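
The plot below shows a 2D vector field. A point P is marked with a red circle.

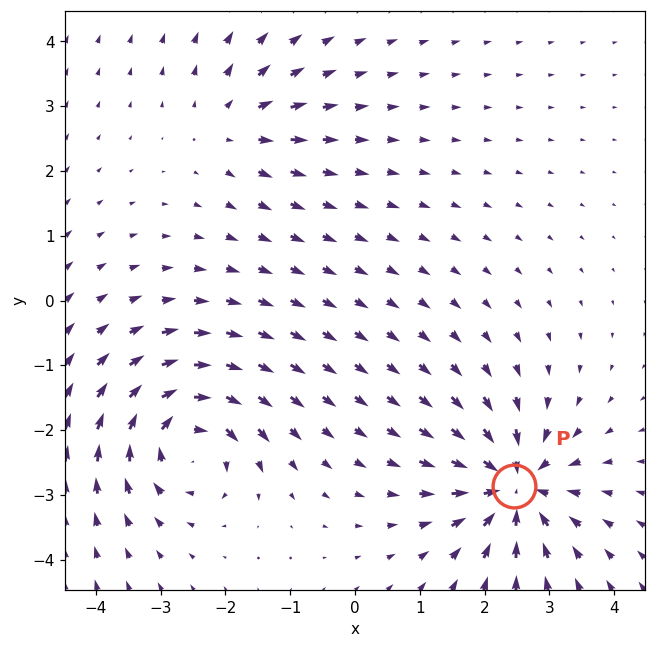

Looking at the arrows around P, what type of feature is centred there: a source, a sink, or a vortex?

sink

At P (2.5, -2.9) the arrows converge inward. Divergence about -7, curl ≈0 — negative divergence with near-zero curl is a sink.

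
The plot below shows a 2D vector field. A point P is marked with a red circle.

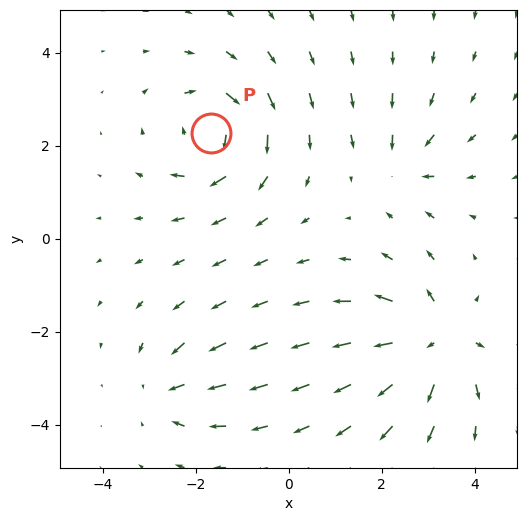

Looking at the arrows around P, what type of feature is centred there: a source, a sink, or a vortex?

At P (-1.7, 2.3) the arrows circulate clockwise. Divergence ≈0, curl about -6 — near-zero divergence with nonzero curl is a vortex.

vortex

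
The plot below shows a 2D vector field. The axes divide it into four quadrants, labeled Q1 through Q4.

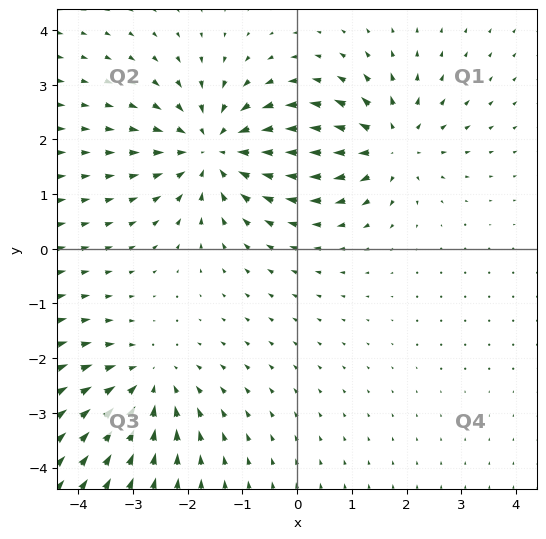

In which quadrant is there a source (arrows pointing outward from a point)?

Q1

The source sits at approximately (1.7, 1.9), which lies in quadrant Q1. The divergence there is about +4, positive as expected for a source.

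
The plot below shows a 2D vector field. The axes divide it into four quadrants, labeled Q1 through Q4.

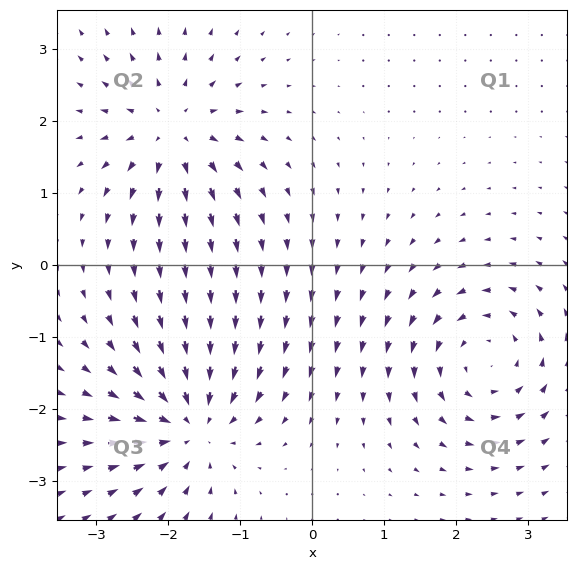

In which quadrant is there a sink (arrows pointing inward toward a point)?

Q3

The sink sits at approximately (-1.7, -2.2), which lies in quadrant Q3. The divergence there is about -6, negative as expected for a sink.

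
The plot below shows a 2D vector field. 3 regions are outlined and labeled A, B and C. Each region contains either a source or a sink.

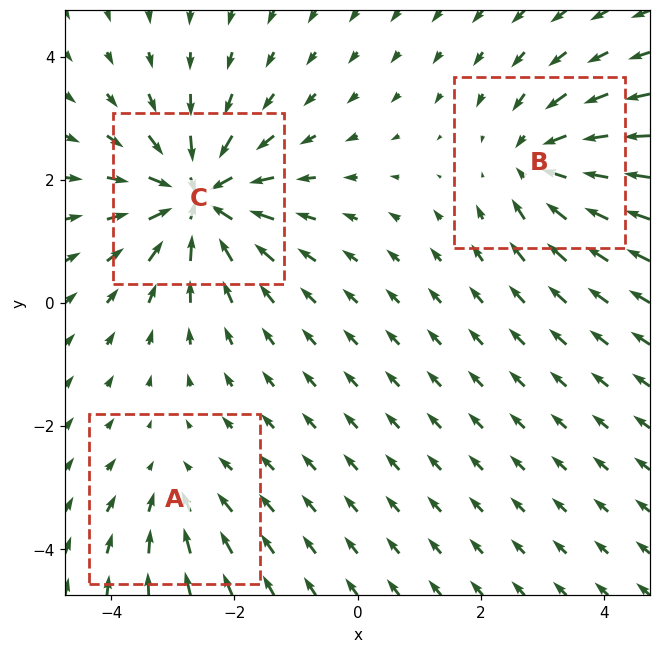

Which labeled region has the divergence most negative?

Divergence at each region's feature centre — A: about -2, B: about -4, C: about -6. Region C is most negative.

C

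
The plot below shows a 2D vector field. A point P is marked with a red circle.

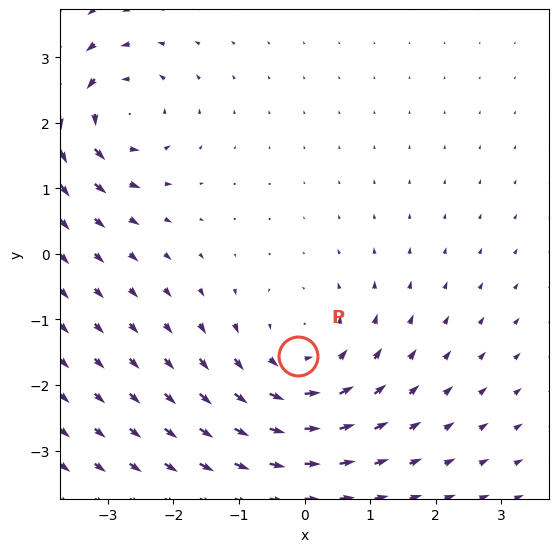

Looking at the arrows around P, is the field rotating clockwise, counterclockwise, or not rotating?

Near P at (-0.1, -1.6) the arrows circulate counterclockwise. The curl (z-component) there is about +3; positive curl means counterclockwise rotation.

counterclockwise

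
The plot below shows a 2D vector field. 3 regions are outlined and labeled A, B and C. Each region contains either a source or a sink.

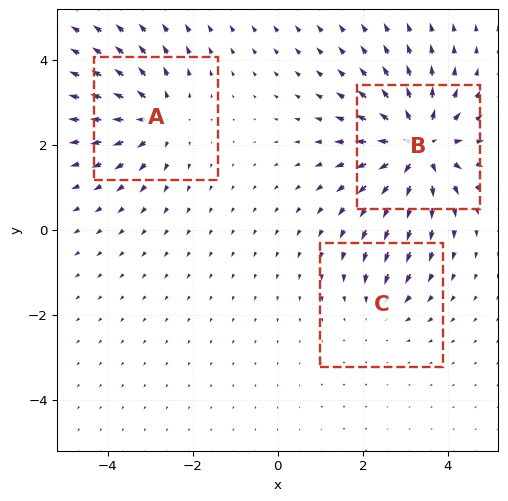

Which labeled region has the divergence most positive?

B

Divergence at each region's feature centre — A: about +4, B: about +6, C: about -2. Region B is most positive.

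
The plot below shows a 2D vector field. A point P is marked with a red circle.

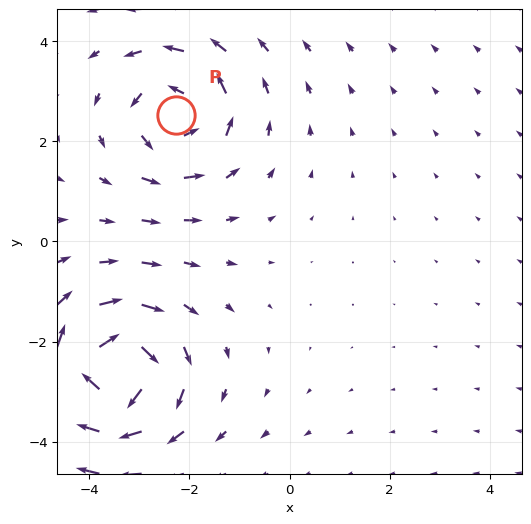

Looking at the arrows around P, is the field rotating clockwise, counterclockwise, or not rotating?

Near P at (-2.3, 2.5) the arrows circulate counterclockwise. The curl (z-component) there is about +4; positive curl means counterclockwise rotation.

counterclockwise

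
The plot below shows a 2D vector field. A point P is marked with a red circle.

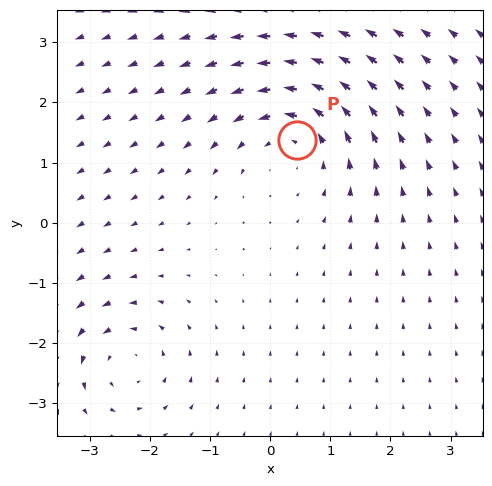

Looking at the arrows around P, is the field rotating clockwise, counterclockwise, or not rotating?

counterclockwise

Near P at (0.4, 1.4) the arrows circulate counterclockwise. The curl (z-component) there is about +4; positive curl means counterclockwise rotation.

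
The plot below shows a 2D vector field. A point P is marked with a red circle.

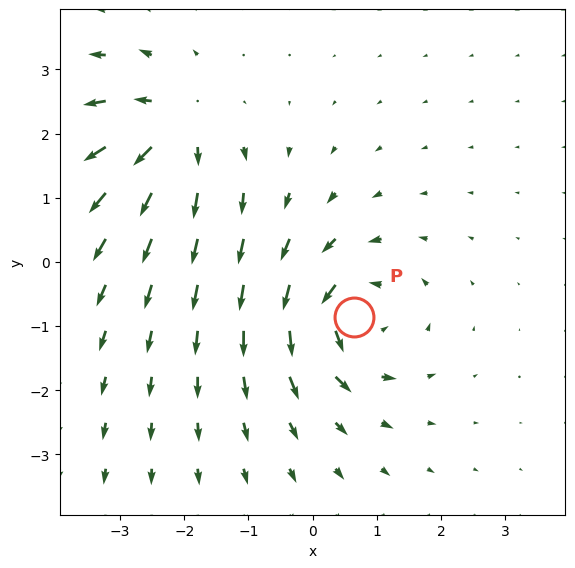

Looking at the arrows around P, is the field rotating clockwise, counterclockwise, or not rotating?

counterclockwise

Near P at (0.6, -0.9) the arrows circulate counterclockwise. The curl (z-component) there is about +6; positive curl means counterclockwise rotation.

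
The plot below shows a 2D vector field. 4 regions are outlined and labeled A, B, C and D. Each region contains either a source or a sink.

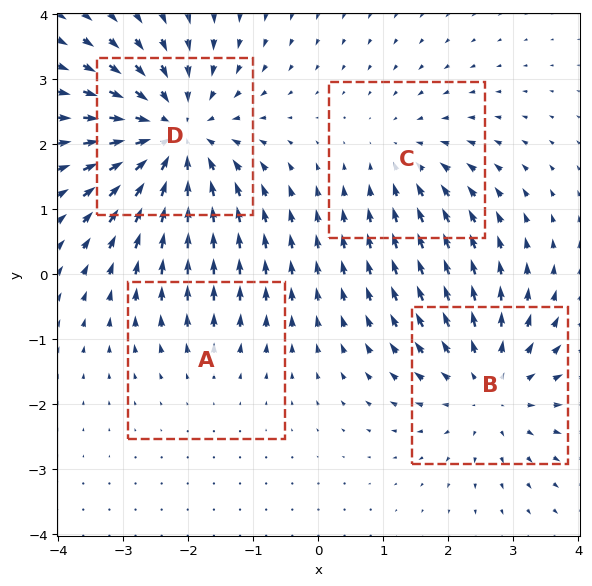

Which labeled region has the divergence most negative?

D

Divergence at each region's feature centre — A: about +2, B: about +4, C: about -3, D: about -6. Region D is most negative.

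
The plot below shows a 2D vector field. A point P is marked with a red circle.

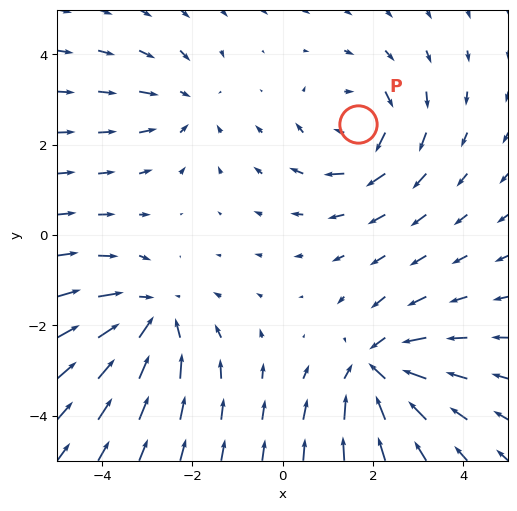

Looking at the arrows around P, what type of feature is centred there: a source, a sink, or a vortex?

vortex

At P (1.7, 2.5) the arrows circulate clockwise. Divergence ≈0, curl about -4 — near-zero divergence with nonzero curl is a vortex.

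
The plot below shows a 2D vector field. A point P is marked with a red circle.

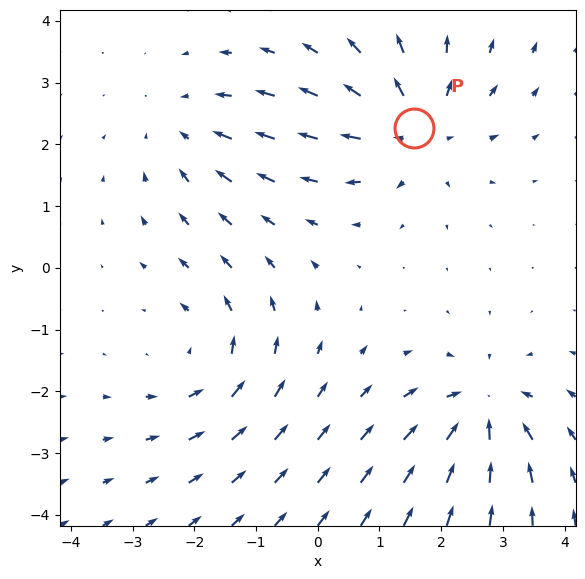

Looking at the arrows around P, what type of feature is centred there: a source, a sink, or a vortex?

source

At P (1.6, 2.3) the arrows spread outward. Divergence about +5, curl ≈0 — positive divergence with near-zero curl is a source.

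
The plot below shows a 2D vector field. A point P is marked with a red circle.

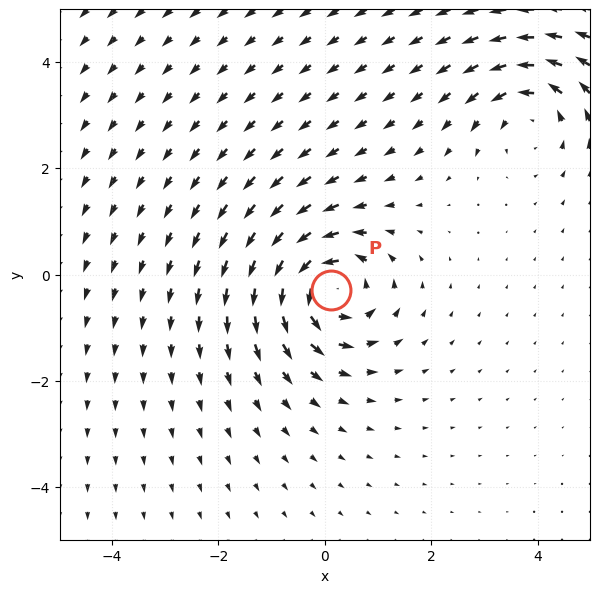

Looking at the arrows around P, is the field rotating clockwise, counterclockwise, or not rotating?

Near P at (0.1, -0.3) the arrows circulate counterclockwise. The curl (z-component) there is about +6; positive curl means counterclockwise rotation.

counterclockwise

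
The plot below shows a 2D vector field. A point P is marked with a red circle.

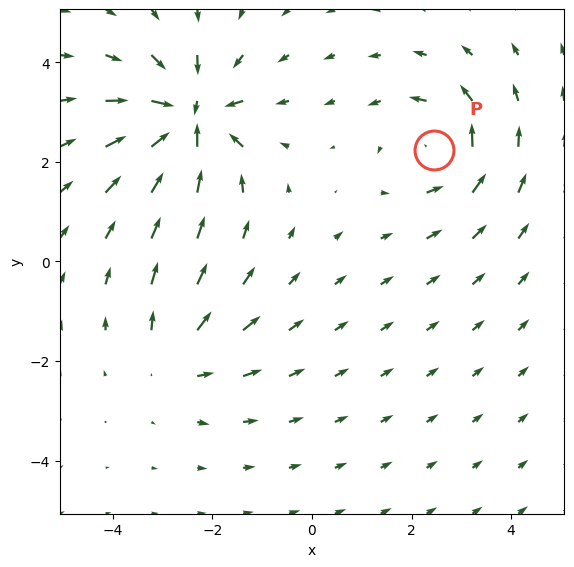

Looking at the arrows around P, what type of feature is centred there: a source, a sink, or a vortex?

At P (2.5, 2.2) the arrows circulate counterclockwise. Divergence ≈0, curl about +4 — near-zero divergence with nonzero curl is a vortex.

vortex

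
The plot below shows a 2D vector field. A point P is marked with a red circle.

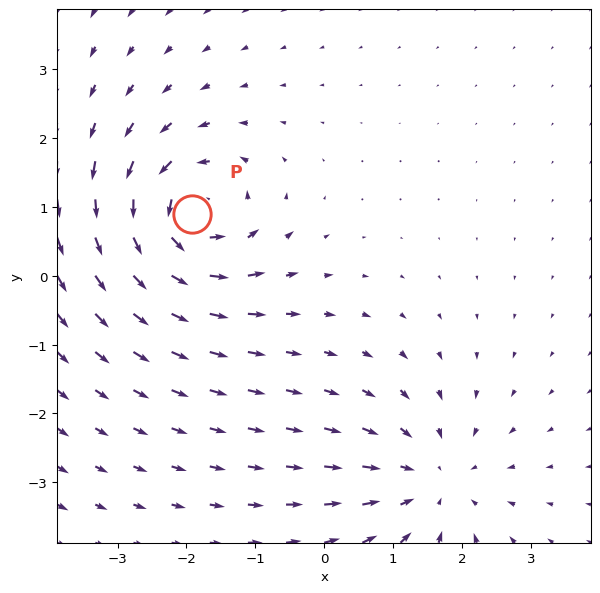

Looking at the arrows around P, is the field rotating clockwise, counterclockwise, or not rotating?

Near P at (-1.9, 0.9) the arrows circulate counterclockwise. The curl (z-component) there is about +7; positive curl means counterclockwise rotation.

counterclockwise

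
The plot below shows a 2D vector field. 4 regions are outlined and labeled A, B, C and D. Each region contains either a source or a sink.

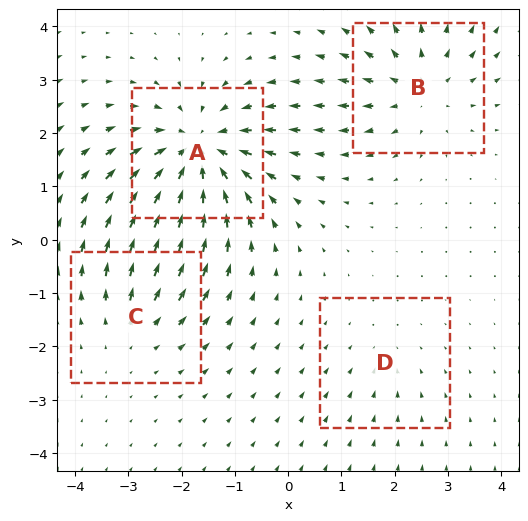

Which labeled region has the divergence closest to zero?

Divergence at each region's feature centre — A: about -7, B: about +4, C: about +3, D: about -2. Region D is closest to zero.

D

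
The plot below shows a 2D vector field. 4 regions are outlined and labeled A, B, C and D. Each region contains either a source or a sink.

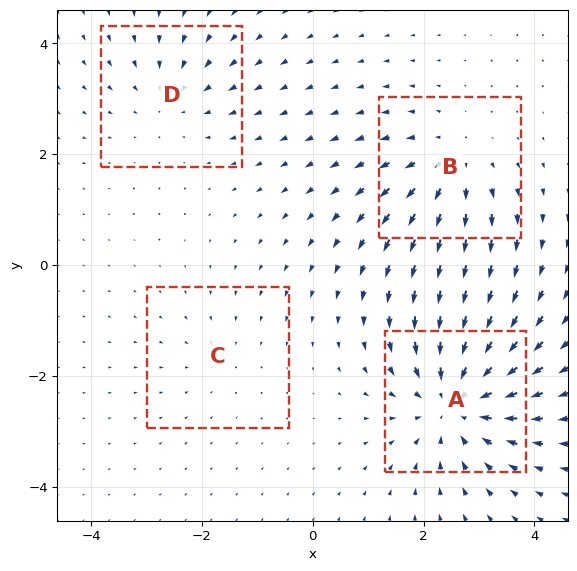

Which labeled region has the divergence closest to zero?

C

Divergence at each region's feature centre — A: about -7, B: about +4, C: about -2, D: about -3. Region C is closest to zero.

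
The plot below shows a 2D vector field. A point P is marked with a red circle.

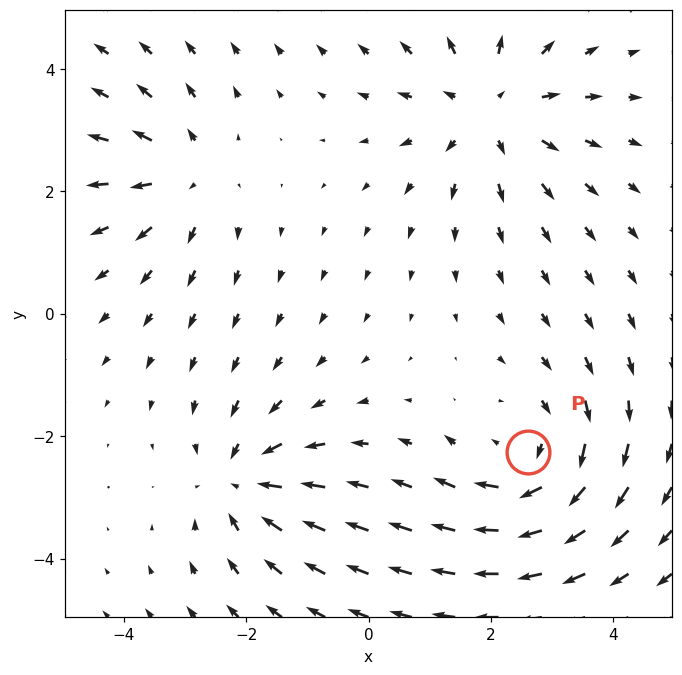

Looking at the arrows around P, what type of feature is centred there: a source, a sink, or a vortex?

At P (2.6, -2.3) the arrows circulate clockwise. Divergence ≈0, curl about -3 — near-zero divergence with nonzero curl is a vortex.

vortex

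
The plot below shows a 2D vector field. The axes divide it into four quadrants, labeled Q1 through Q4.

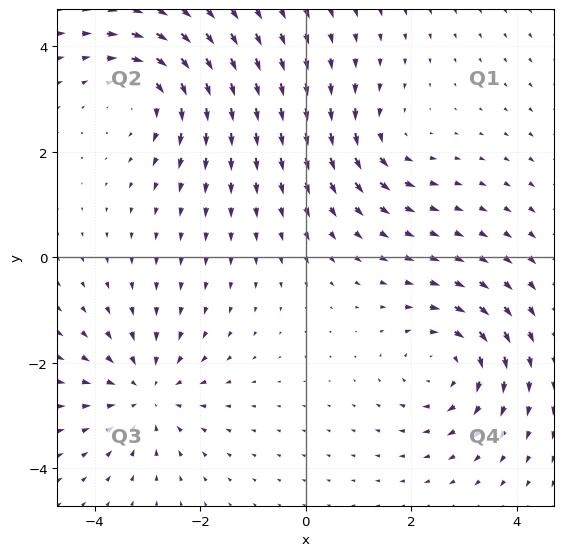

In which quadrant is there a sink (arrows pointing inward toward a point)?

The sink sits at approximately (-3.0, -2.6), which lies in quadrant Q3. The divergence there is about -4, negative as expected for a sink.

Q3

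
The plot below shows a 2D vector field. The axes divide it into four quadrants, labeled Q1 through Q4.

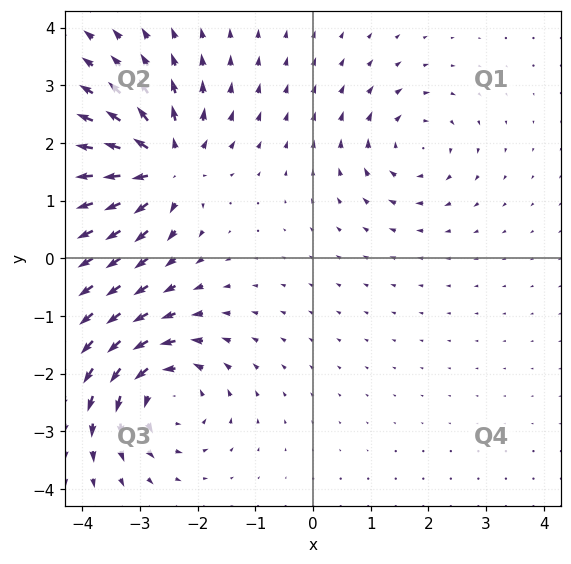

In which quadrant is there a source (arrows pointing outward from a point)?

The source sits at approximately (-2.6, 1.6), which lies in quadrant Q2. The divergence there is about +6, positive as expected for a source.

Q2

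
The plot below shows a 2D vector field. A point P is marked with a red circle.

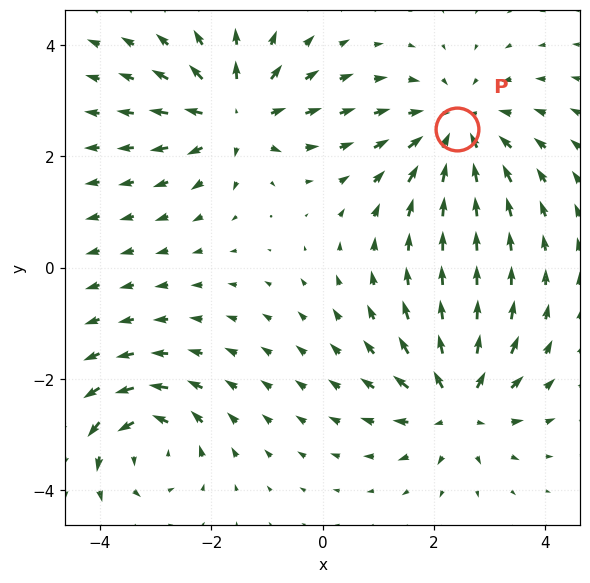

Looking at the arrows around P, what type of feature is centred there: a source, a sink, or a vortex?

sink

At P (2.4, 2.5) the arrows converge inward. Divergence about -4, curl ≈0 — negative divergence with near-zero curl is a sink.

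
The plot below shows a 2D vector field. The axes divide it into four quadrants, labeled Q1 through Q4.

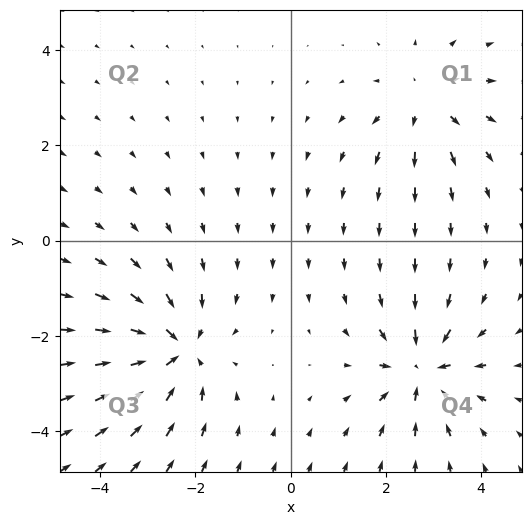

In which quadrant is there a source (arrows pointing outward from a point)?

The source sits at approximately (2.8, 2.9), which lies in quadrant Q1. The divergence there is about +3, positive as expected for a source.

Q1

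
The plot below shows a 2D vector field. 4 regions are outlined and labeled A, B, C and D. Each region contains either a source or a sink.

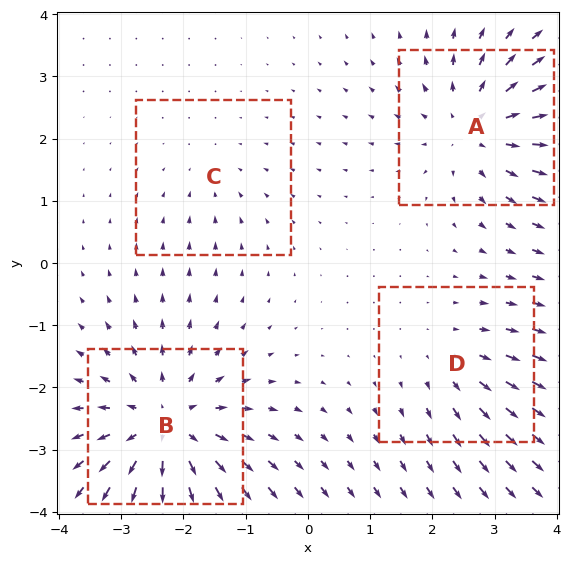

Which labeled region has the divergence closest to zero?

C

Divergence at each region's feature centre — A: about +5, B: about +7, C: about -2, D: about +3. Region C is closest to zero.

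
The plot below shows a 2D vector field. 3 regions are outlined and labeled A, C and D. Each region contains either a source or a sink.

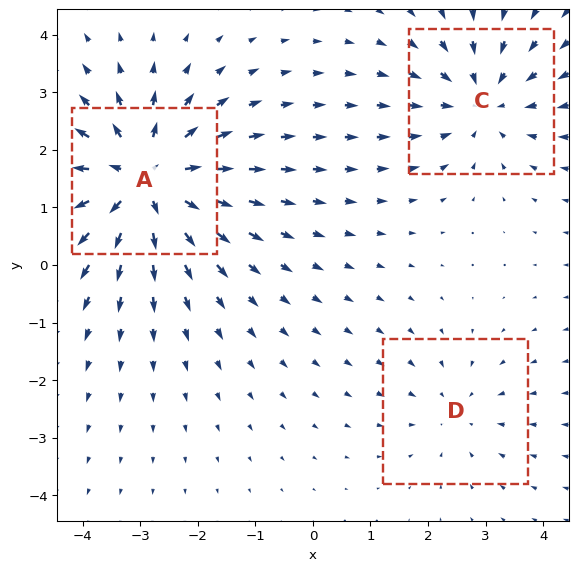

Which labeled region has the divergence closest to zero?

D

Divergence at each region's feature centre — A: about +5, C: about -3, D: about -2. Region D is closest to zero.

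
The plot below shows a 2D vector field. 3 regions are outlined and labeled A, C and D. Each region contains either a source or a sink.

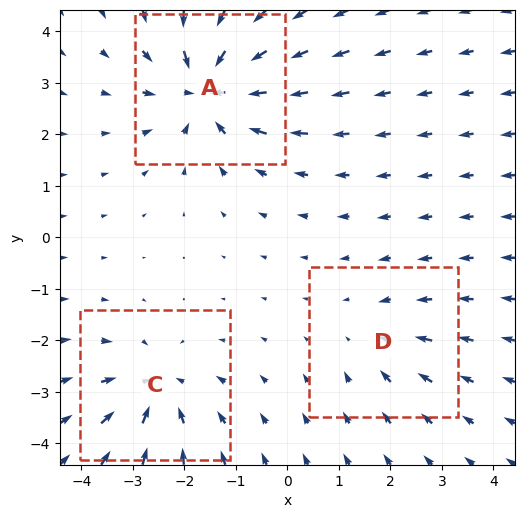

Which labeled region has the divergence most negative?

A

Divergence at each region's feature centre — A: about -5, C: about -3, D: about -2. Region A is most negative.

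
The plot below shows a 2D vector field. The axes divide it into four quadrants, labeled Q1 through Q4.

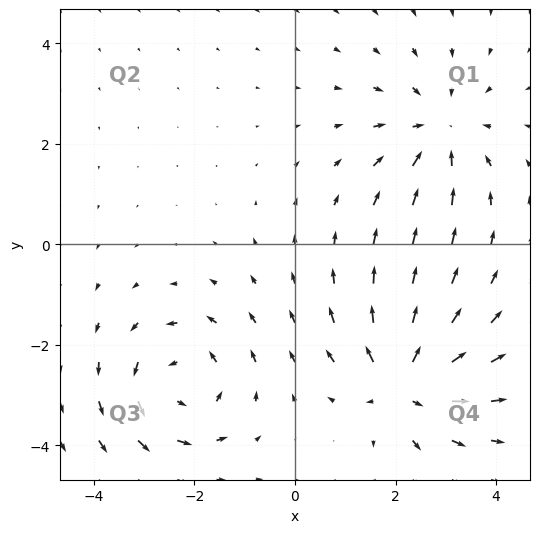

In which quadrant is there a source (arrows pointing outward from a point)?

The source sits at approximately (2.2, -2.8), which lies in quadrant Q4. The divergence there is about +6, positive as expected for a source.

Q4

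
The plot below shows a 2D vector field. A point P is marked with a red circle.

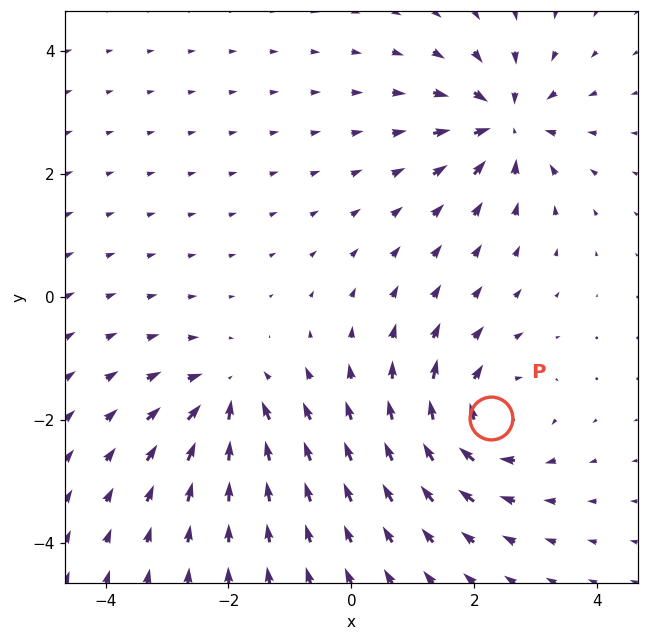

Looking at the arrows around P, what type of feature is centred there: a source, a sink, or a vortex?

At P (2.3, -2.0) the arrows circulate clockwise. Divergence ≈0, curl about -5 — near-zero divergence with nonzero curl is a vortex.

vortex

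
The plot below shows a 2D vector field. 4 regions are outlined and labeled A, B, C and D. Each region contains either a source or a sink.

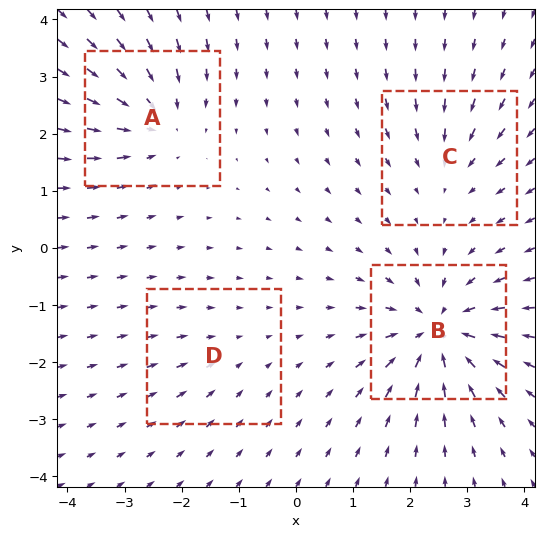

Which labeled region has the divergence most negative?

B

Divergence at each region's feature centre — A: about -5, B: about -8, C: about -3, D: about -2. Region B is most negative.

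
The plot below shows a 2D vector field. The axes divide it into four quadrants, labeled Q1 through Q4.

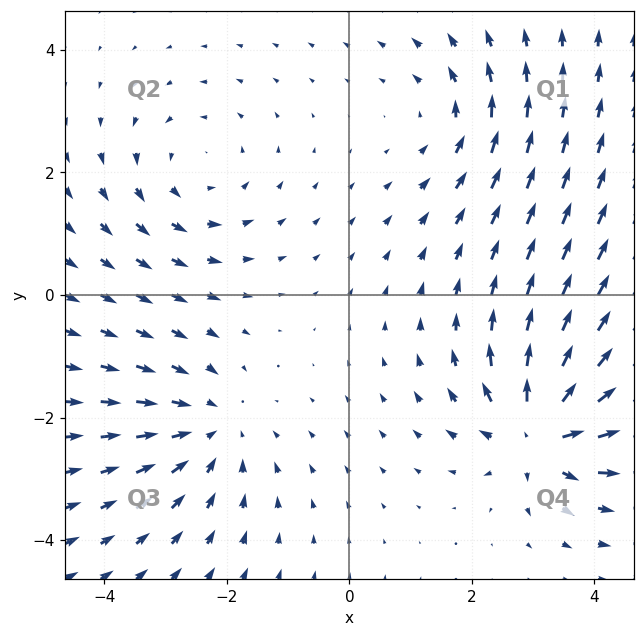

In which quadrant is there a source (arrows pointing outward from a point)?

The source sits at approximately (3.1, -2.2), which lies in quadrant Q4. The divergence there is about +7, positive as expected for a source.

Q4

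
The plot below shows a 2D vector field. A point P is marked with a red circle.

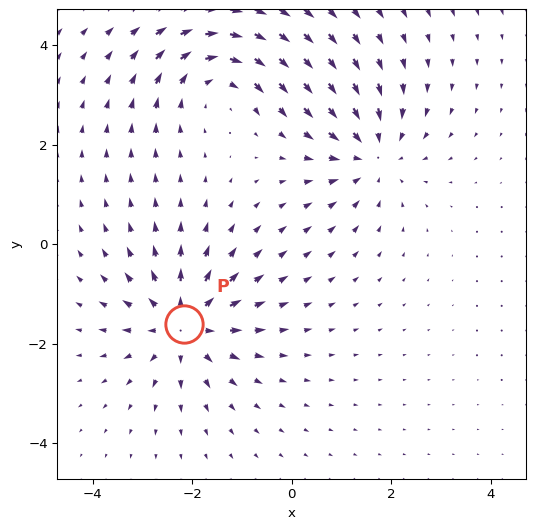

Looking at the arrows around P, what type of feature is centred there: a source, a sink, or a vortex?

source

At P (-2.2, -1.6) the arrows spread outward. Divergence about +5, curl ≈0 — positive divergence with near-zero curl is a source.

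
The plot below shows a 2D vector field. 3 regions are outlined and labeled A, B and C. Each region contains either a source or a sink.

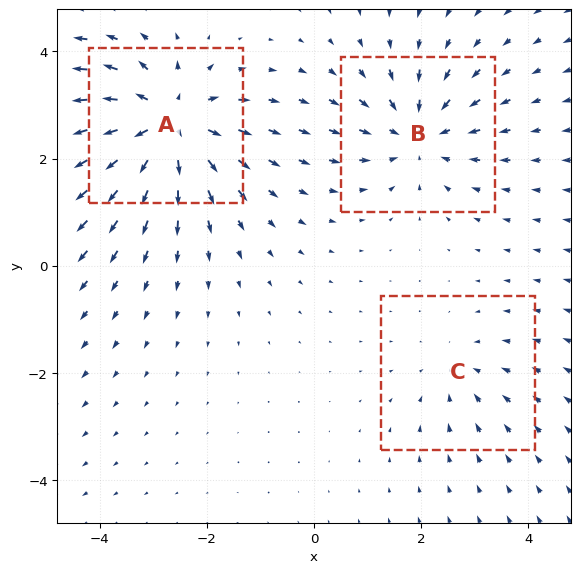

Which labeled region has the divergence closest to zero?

Divergence at each region's feature centre — A: about +5, B: about -3, C: about -2. Region C is closest to zero.

C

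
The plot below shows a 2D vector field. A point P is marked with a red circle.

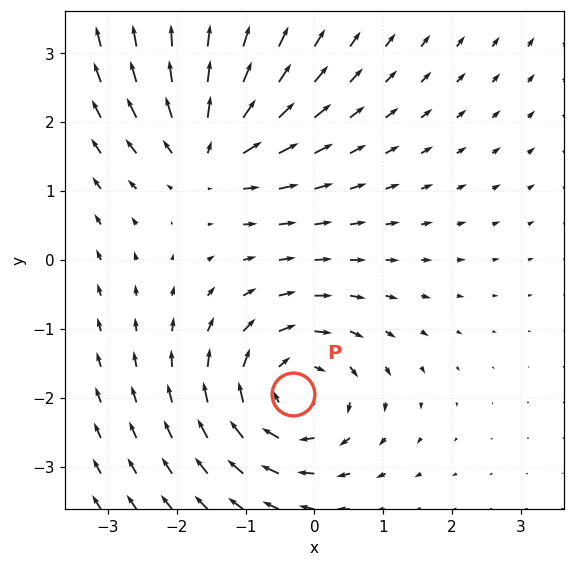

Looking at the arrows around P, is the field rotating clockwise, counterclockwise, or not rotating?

clockwise

Near P at (-0.3, -1.9) the arrows circulate clockwise. The curl (z-component) there is about -4; negative curl means clockwise rotation.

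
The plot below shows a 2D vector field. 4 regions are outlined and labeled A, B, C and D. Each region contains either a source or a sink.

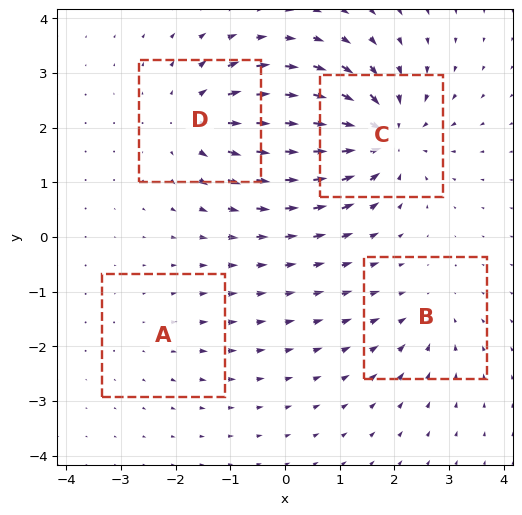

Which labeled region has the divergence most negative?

Divergence at each region's feature centre — A: about +2, B: about -3, C: about -7, D: about +5. Region C is most negative.

C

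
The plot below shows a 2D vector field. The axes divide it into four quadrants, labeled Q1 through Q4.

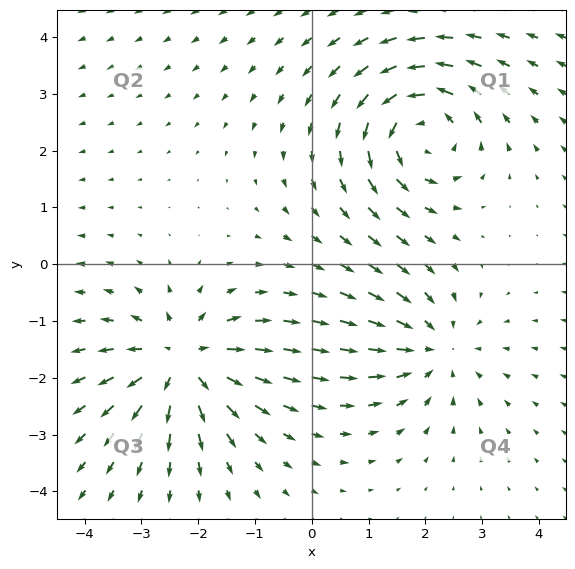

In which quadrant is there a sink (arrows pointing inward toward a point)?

The sink sits at approximately (2.2, -1.5), which lies in quadrant Q4. The divergence there is about -3, negative as expected for a sink.

Q4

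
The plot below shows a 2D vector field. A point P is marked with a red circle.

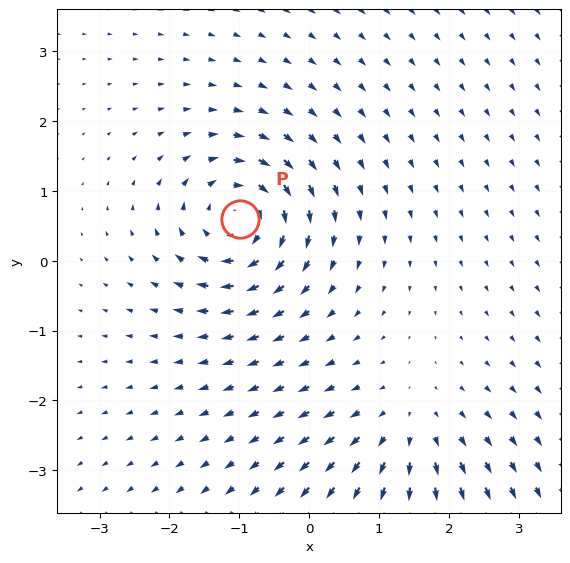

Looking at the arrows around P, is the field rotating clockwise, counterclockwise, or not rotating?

clockwise

Near P at (-1.0, 0.6) the arrows circulate clockwise. The curl (z-component) there is about -7; negative curl means clockwise rotation.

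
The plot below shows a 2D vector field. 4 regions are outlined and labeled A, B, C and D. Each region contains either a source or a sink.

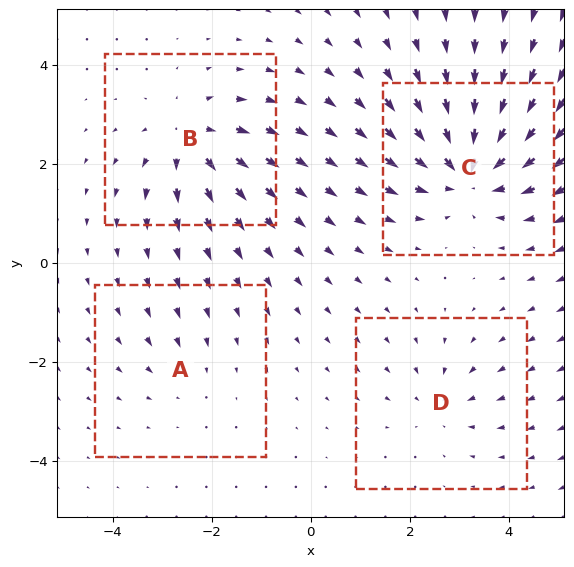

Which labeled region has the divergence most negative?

Divergence at each region's feature centre — A: about -2, B: about +5, C: about -7, D: about -3. Region C is most negative.

C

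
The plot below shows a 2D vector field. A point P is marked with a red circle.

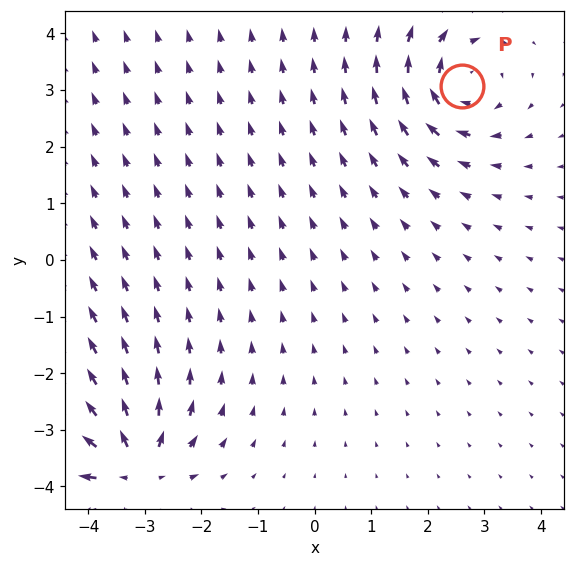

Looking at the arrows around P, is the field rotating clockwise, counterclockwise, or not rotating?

clockwise

Near P at (2.6, 3.1) the arrows circulate clockwise. The curl (z-component) there is about -4; negative curl means clockwise rotation.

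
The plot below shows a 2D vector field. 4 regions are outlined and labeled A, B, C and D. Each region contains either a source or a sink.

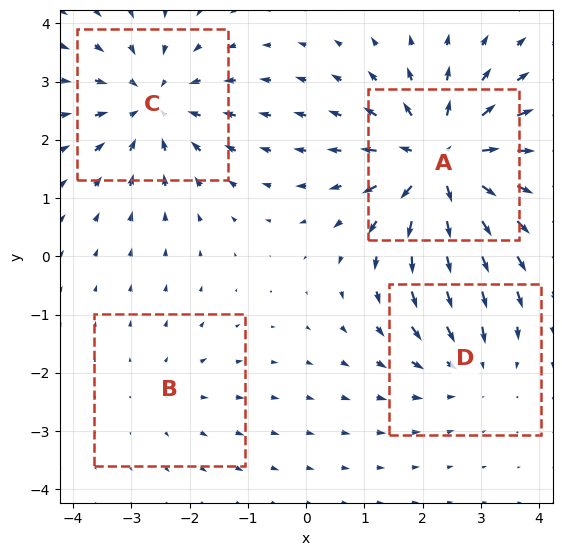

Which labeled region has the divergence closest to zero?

Divergence at each region's feature centre — A: about +7, B: about +2, C: about -4, D: about -3. Region B is closest to zero.

B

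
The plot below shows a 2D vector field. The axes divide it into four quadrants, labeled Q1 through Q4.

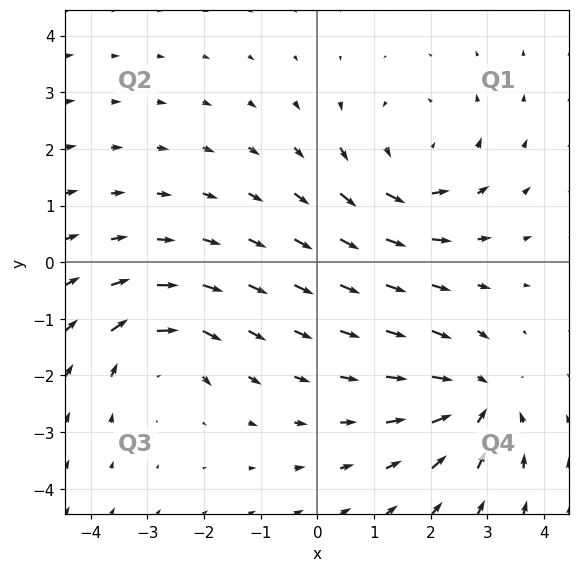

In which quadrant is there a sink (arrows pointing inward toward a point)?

Q4

The sink sits at approximately (2.8, -2.4), which lies in quadrant Q4. The divergence there is about -5, negative as expected for a sink.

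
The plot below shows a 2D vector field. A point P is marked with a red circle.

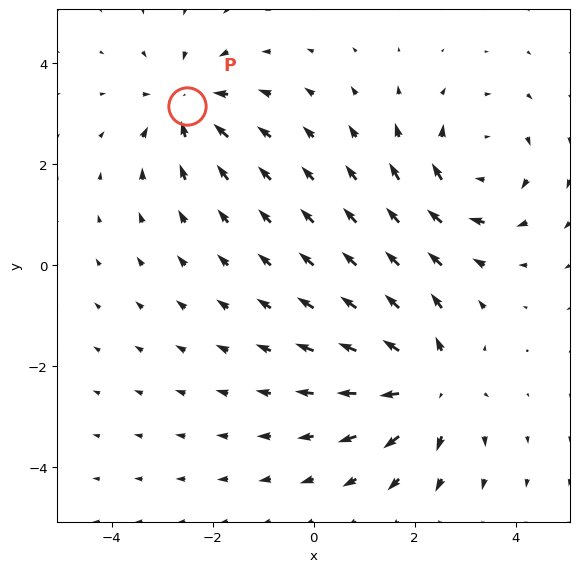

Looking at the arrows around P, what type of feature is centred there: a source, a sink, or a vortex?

sink

At P (-2.5, 3.2) the arrows converge inward. Divergence about -4, curl ≈0 — negative divergence with near-zero curl is a sink.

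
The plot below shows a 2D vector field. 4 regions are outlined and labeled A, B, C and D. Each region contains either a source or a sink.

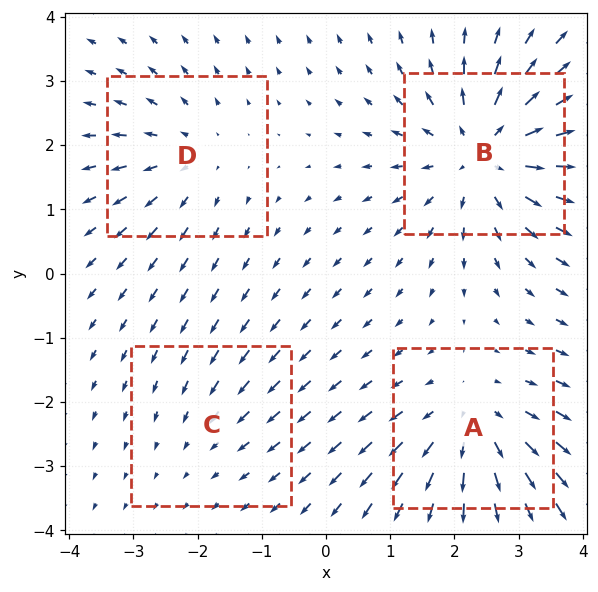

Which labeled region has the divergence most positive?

B

Divergence at each region's feature centre — A: about +4, B: about +6, C: about -2, D: about +3. Region B is most positive.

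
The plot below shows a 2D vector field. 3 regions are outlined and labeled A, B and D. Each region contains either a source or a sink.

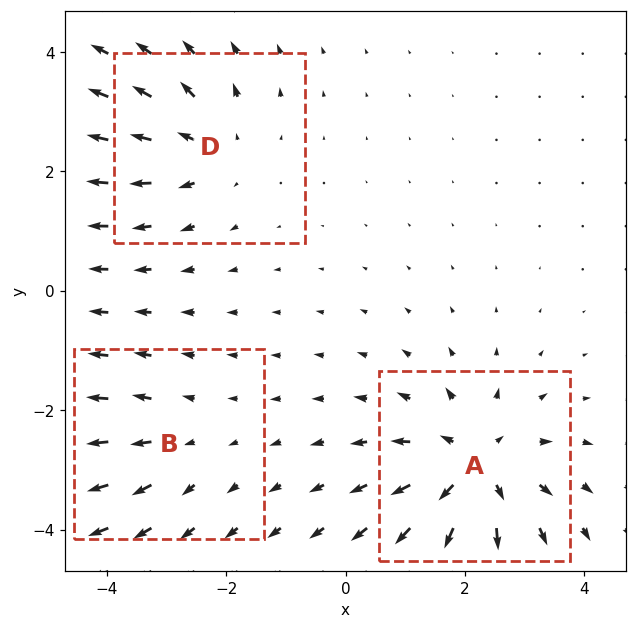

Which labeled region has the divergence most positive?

Divergence at each region's feature centre — A: about +5, B: about +2, D: about +3. Region A is most positive.

A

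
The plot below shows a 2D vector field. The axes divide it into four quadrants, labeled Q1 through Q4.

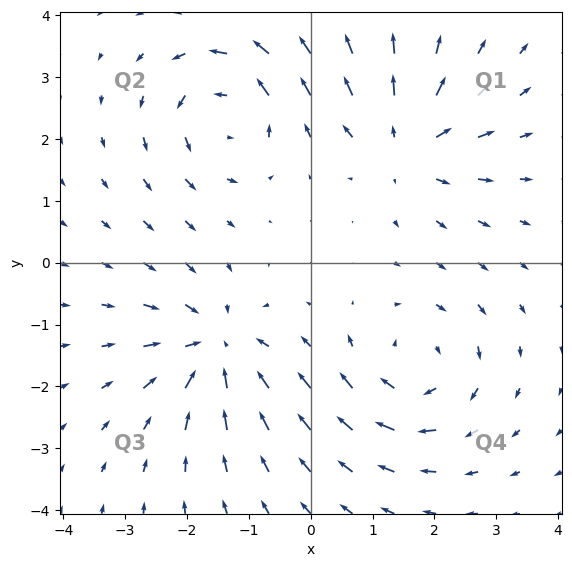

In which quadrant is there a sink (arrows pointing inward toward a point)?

The sink sits at approximately (-1.5, -1.4), which lies in quadrant Q3. The divergence there is about -5, negative as expected for a sink.

Q3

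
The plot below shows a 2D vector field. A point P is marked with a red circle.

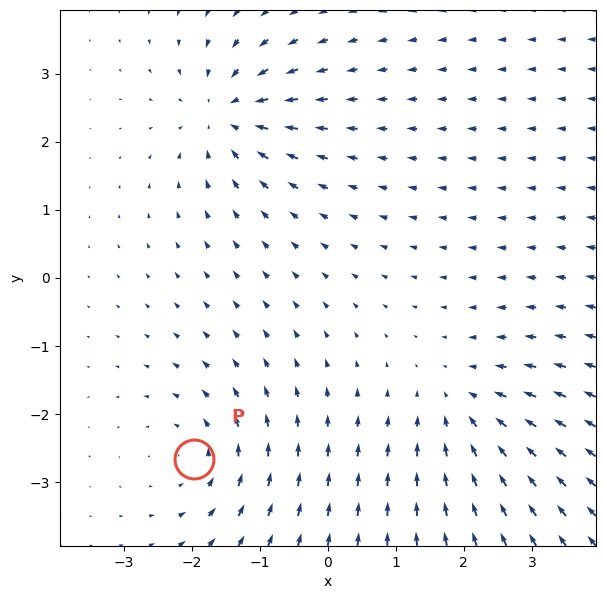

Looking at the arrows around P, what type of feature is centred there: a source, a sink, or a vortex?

vortex

At P (-2.0, -2.7) the arrows circulate counterclockwise. Divergence ≈0, curl about +3 — near-zero divergence with nonzero curl is a vortex.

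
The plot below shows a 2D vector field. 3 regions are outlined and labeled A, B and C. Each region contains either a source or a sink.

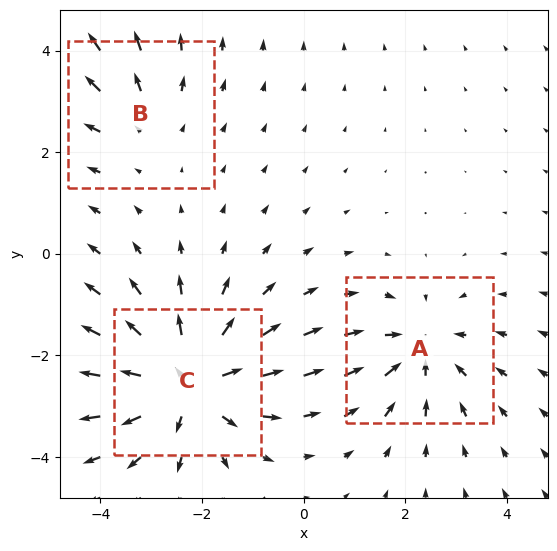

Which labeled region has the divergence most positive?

Divergence at each region's feature centre — A: about -3, B: about +2, C: about +4. Region C is most positive.

C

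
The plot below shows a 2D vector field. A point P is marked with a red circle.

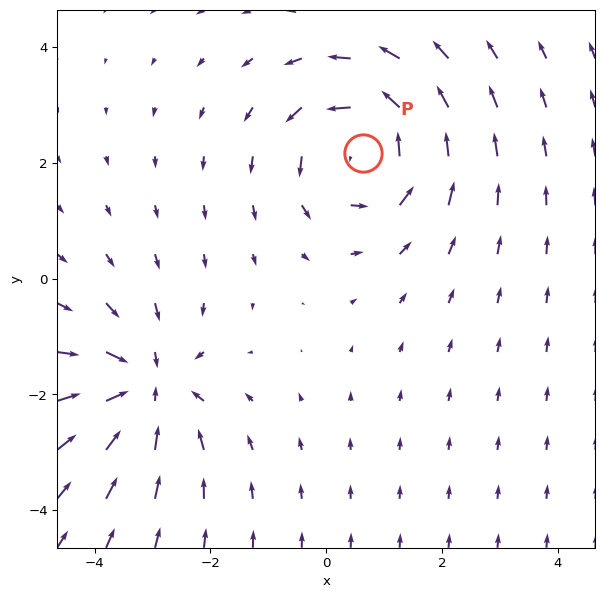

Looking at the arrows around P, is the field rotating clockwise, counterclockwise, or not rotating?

Near P at (0.6, 2.2) the arrows circulate counterclockwise. The curl (z-component) there is about +5; positive curl means counterclockwise rotation.

counterclockwise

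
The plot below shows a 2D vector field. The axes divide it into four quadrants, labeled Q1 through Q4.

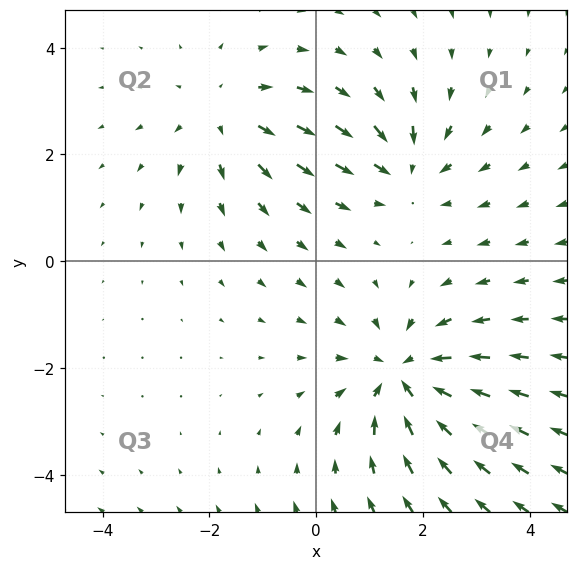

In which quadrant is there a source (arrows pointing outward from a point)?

Q2

The source sits at approximately (-1.7, 2.7), which lies in quadrant Q2. The divergence there is about +3, positive as expected for a source.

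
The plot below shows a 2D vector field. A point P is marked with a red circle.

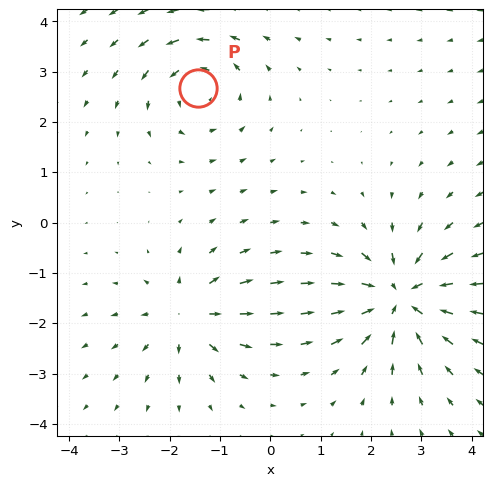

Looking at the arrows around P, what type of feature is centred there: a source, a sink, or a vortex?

vortex

At P (-1.4, 2.7) the arrows circulate counterclockwise. Divergence ≈0, curl about +4 — near-zero divergence with nonzero curl is a vortex.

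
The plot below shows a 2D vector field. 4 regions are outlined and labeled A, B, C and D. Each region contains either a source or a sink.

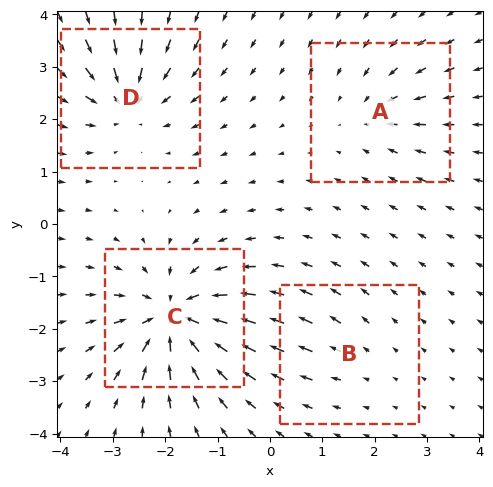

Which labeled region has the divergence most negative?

C

Divergence at each region's feature centre — A: about -4, B: about +2, C: about -9, D: about -6. Region C is most negative.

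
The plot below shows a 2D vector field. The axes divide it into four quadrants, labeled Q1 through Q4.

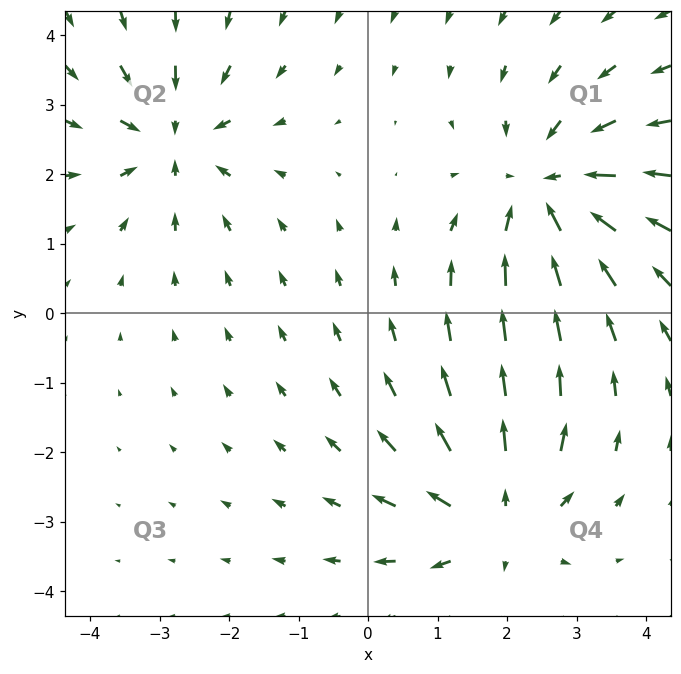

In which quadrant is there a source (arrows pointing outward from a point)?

The source sits at approximately (1.8, -2.9), which lies in quadrant Q4. The divergence there is about +3, positive as expected for a source.

Q4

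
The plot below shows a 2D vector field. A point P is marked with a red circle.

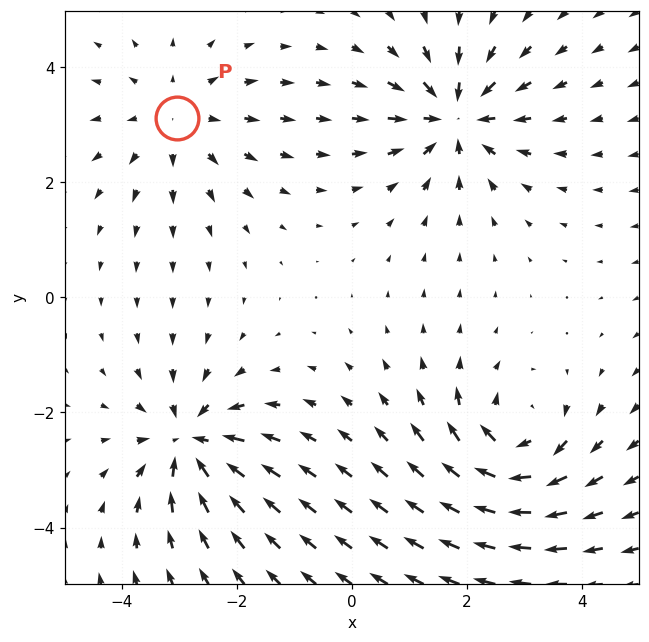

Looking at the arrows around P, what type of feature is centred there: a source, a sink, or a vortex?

source

At P (-3.0, 3.1) the arrows spread outward. Divergence about +3, curl ≈0 — positive divergence with near-zero curl is a source.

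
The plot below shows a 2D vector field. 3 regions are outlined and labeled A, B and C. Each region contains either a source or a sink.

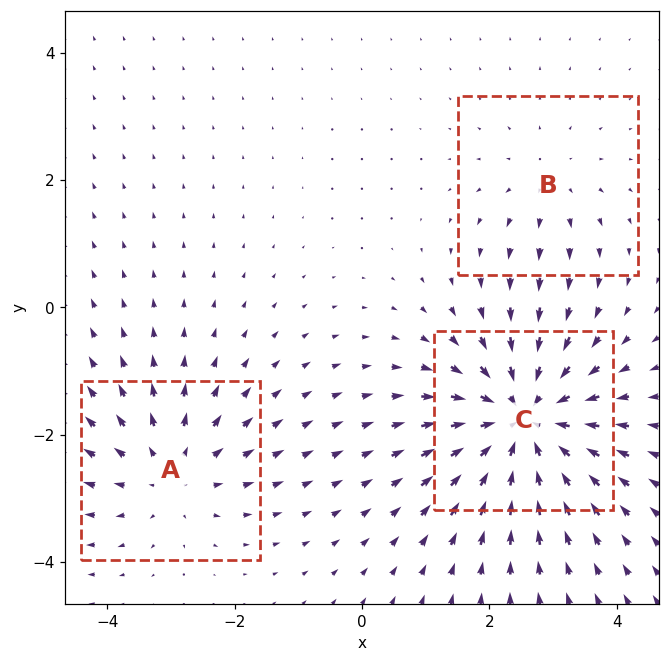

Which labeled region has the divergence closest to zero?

Divergence at each region's feature centre — A: about +3, B: about +2, C: about -5. Region B is closest to zero.

B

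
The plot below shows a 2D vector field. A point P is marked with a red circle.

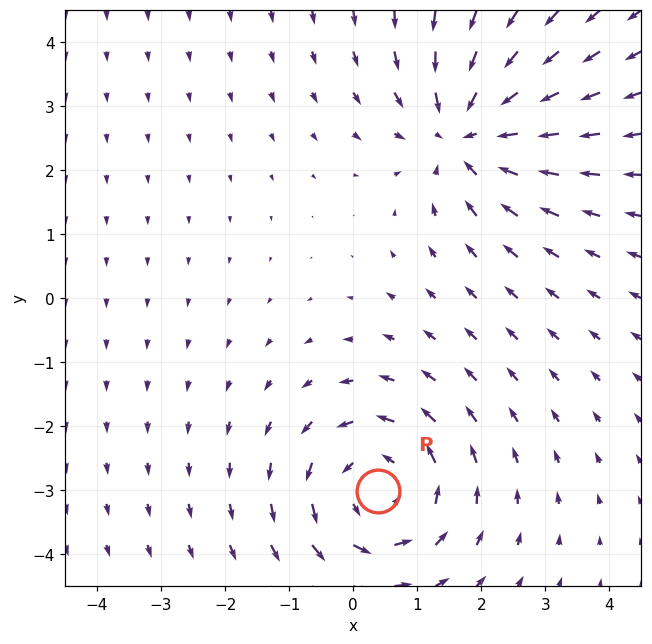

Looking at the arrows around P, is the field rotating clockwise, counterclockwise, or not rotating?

counterclockwise

Near P at (0.4, -3.0) the arrows circulate counterclockwise. The curl (z-component) there is about +4; positive curl means counterclockwise rotation.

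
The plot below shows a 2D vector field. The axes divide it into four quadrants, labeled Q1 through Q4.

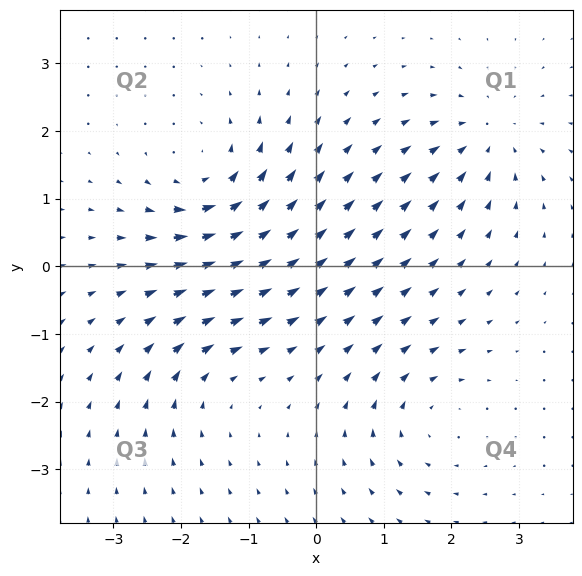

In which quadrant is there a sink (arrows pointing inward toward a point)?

Q1

The sink sits at approximately (2.5, 1.9), which lies in quadrant Q1. The divergence there is about -4, negative as expected for a sink.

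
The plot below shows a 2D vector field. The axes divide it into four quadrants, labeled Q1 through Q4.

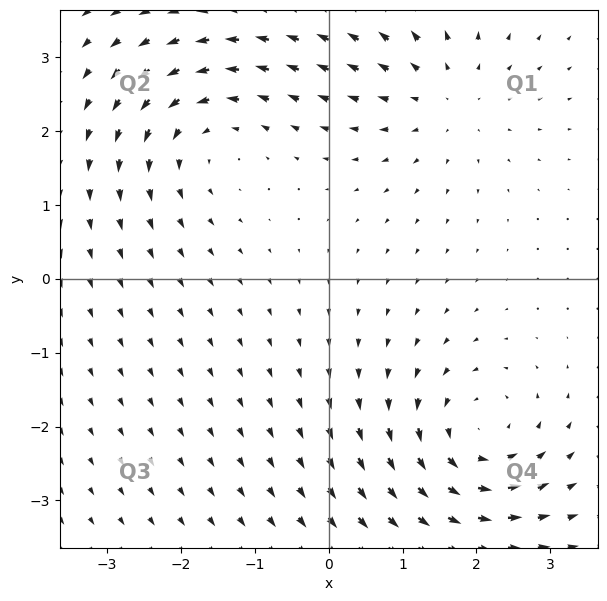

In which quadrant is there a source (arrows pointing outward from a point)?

Q1

The source sits at approximately (1.6, 2.5), which lies in quadrant Q1. The divergence there is about +3, positive as expected for a source.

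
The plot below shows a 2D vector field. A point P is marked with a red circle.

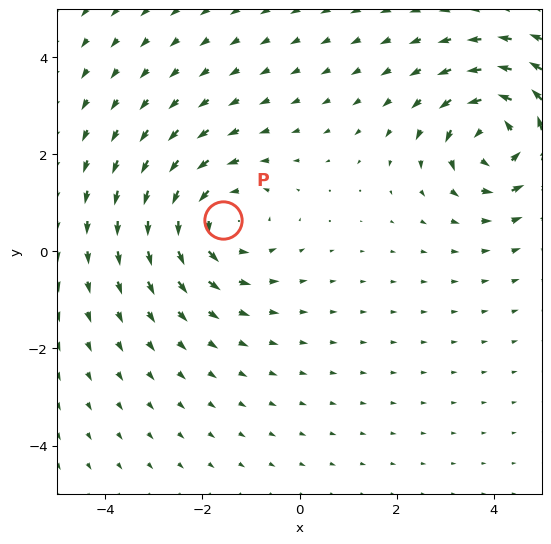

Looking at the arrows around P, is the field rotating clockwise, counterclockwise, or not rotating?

counterclockwise

Near P at (-1.6, 0.7) the arrows circulate counterclockwise. The curl (z-component) there is about +4; positive curl means counterclockwise rotation.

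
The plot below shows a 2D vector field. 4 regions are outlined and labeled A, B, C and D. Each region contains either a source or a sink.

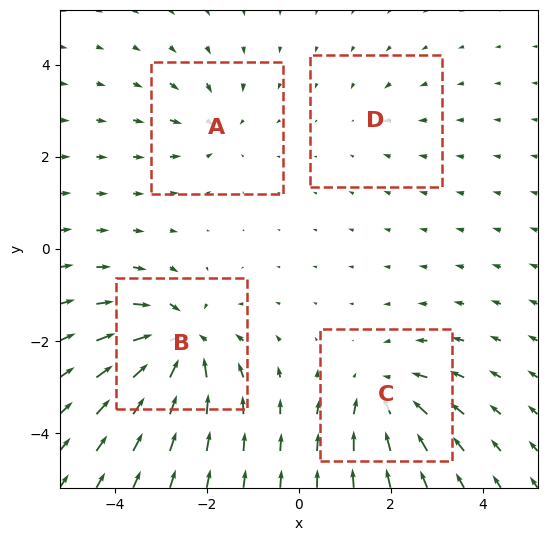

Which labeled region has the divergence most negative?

Divergence at each region's feature centre — A: about -4, B: about -8, C: about -5, D: about -2. Region B is most negative.

B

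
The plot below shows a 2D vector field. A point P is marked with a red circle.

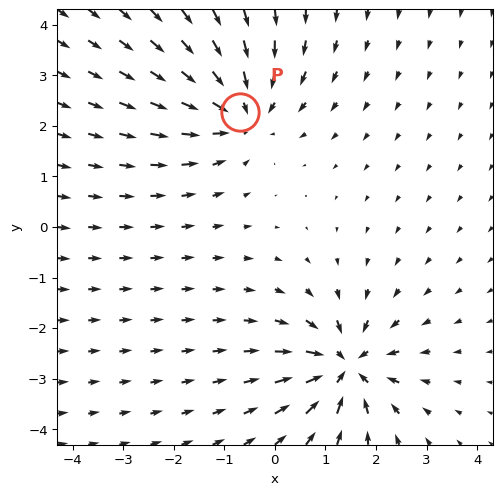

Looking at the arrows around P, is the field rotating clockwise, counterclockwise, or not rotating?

not rotating

Near P at (-0.7, 2.3) the arrows show no circulation. The curl there is ≈0.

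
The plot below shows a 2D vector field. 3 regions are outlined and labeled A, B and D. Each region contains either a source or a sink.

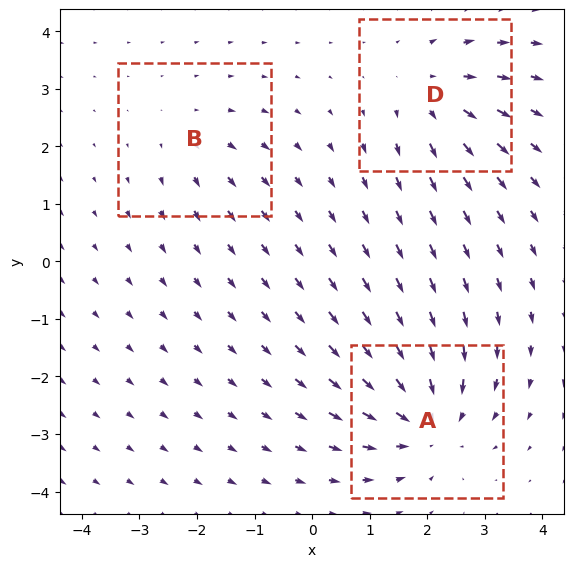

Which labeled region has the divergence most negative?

A

Divergence at each region's feature centre — A: about -5, B: about +2, D: about +4. Region A is most negative.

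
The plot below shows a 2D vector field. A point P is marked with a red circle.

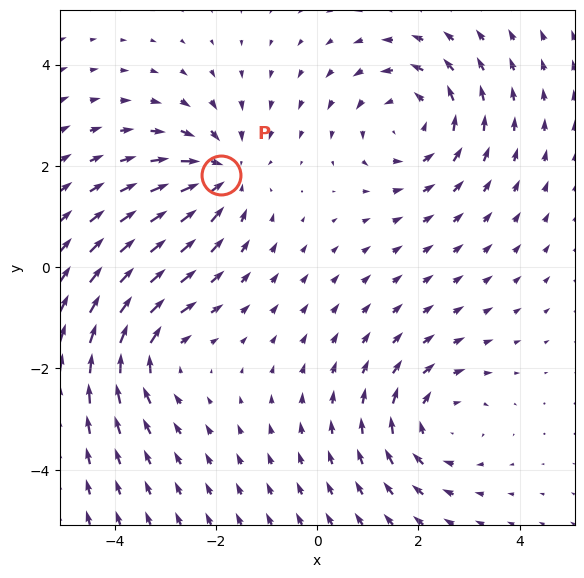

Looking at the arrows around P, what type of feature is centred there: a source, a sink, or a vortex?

sink

At P (-1.9, 1.8) the arrows converge inward. Divergence about -4, curl ≈0 — negative divergence with near-zero curl is a sink.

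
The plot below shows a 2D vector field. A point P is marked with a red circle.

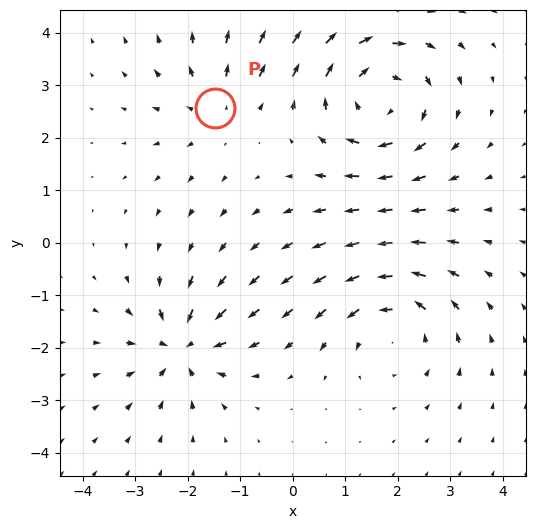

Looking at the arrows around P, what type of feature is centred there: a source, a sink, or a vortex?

At P (-1.5, 2.6) the arrows spread outward. Divergence about +3, curl ≈0 — positive divergence with near-zero curl is a source.

source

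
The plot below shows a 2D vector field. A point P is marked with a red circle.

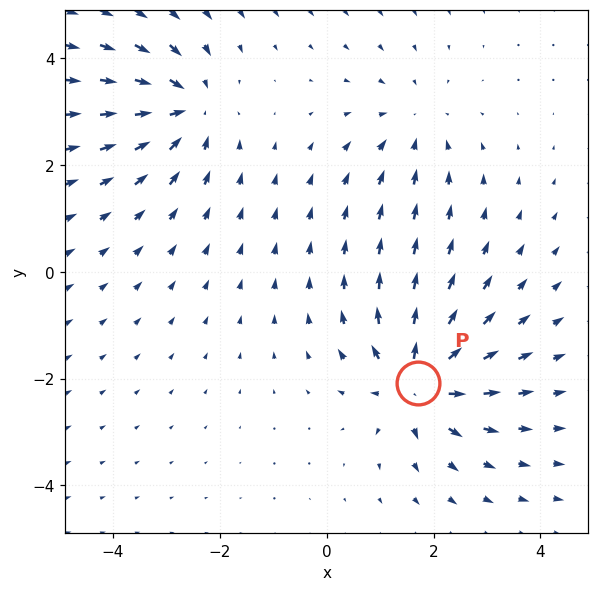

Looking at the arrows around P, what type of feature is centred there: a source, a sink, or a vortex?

At P (1.7, -2.1) the arrows spread outward. Divergence about +6, curl ≈0 — positive divergence with near-zero curl is a source.

source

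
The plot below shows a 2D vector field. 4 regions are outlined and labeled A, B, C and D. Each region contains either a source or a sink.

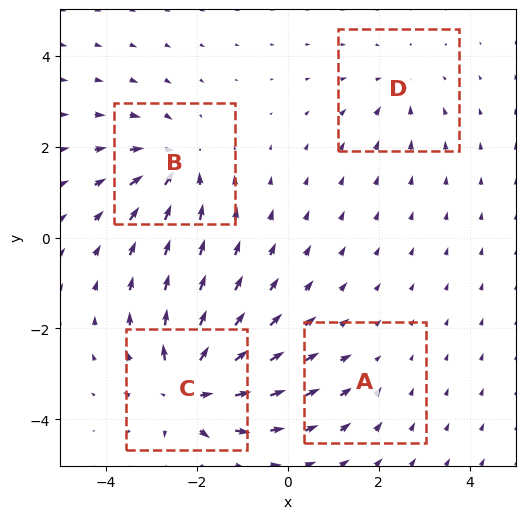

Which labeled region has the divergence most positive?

C

Divergence at each region's feature centre — A: about -2, B: about -5, C: about +7, D: about -3. Region C is most positive.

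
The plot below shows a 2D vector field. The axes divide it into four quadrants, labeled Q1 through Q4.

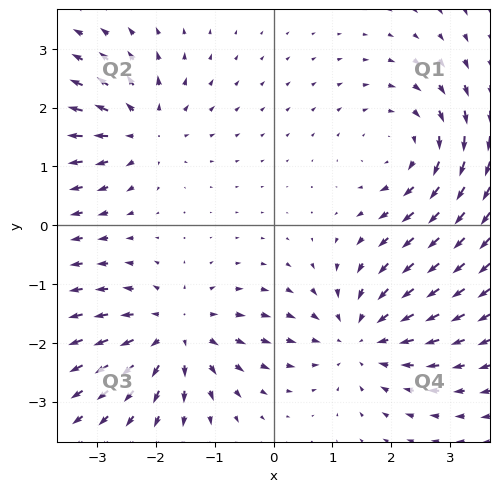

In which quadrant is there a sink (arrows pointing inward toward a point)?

The sink sits at approximately (1.5, -1.9), which lies in quadrant Q4. The divergence there is about -4, negative as expected for a sink.

Q4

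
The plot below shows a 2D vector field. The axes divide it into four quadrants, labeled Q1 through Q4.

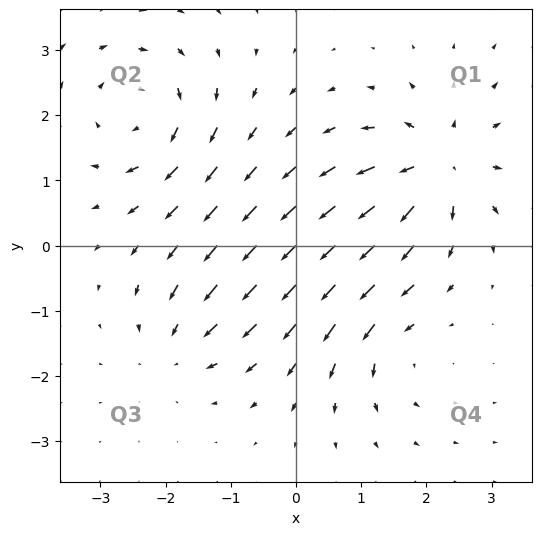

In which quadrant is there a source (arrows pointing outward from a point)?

The source sits at approximately (2.2, 1.2), which lies in quadrant Q1. The divergence there is about +6, positive as expected for a source.

Q1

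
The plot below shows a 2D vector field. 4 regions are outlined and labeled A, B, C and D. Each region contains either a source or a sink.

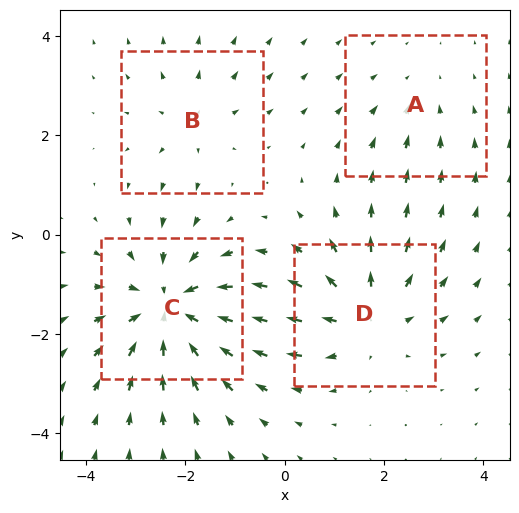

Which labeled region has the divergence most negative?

Divergence at each region's feature centre — A: about -2, B: about +3, C: about -6, D: about +4. Region C is most negative.

C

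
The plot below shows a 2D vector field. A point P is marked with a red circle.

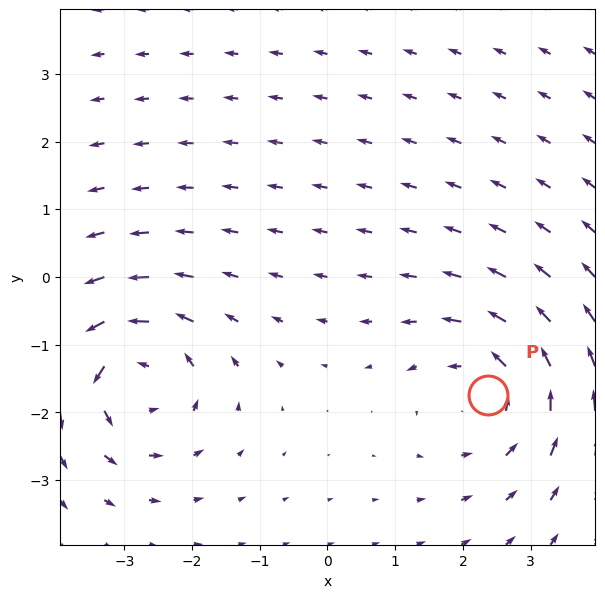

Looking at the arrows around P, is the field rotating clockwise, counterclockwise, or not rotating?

counterclockwise

Near P at (2.4, -1.7) the arrows circulate counterclockwise. The curl (z-component) there is about +4; positive curl means counterclockwise rotation.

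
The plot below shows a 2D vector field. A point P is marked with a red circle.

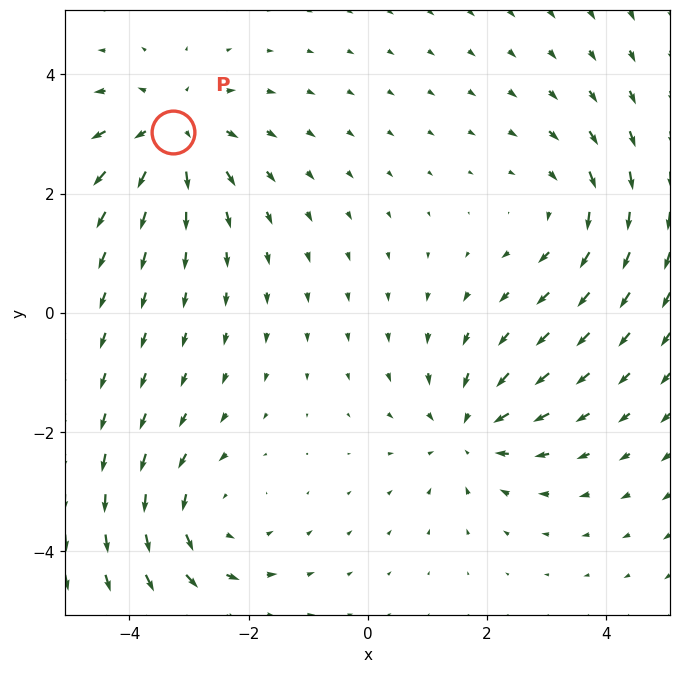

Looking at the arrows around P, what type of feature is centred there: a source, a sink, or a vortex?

At P (-3.3, 3.0) the arrows spread outward. Divergence about +4, curl ≈0 — positive divergence with near-zero curl is a source.

source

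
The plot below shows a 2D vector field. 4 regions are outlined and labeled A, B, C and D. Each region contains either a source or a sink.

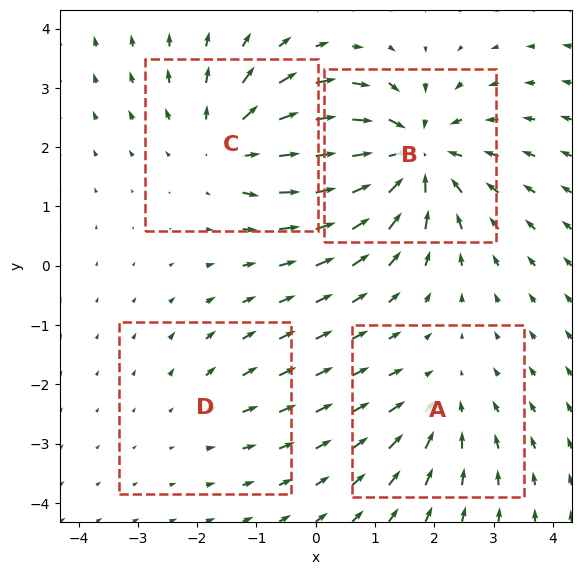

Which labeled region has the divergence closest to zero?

D

Divergence at each region's feature centre — A: about -3, B: about -7, C: about +5, D: about +2. Region D is closest to zero.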